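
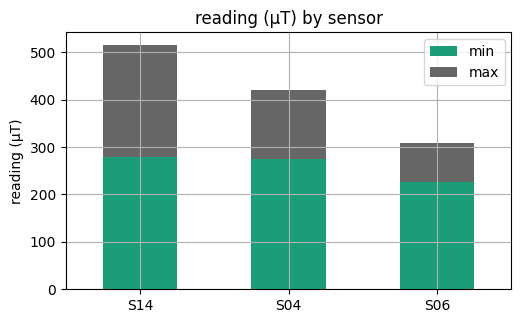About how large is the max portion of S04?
max top ≈ 400, bottom ≈ 250; segment ≈ 150.

≈ 150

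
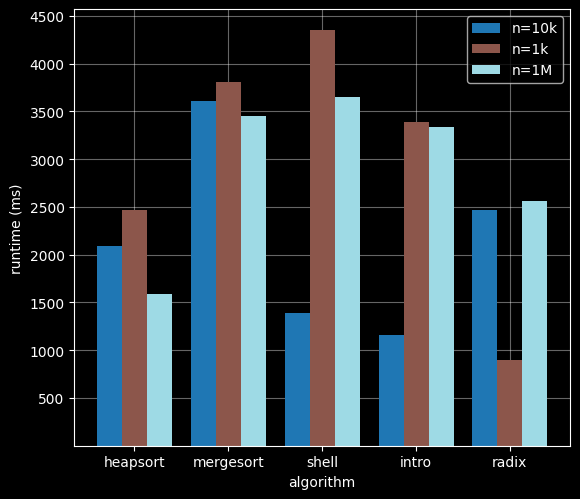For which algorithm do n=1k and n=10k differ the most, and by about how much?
shell: n=1k ≈ 4500, n=10k ≈ 1500 → gap ≈ 3000. Next-largest (intro) is only ≈ 2500.

shell, ≈ 3000 ms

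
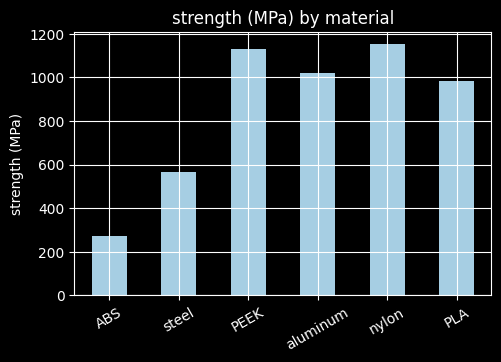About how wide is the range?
≈ 900

Max nylon ≈ 1200, min ABS ≈ 300; range ≈ 900.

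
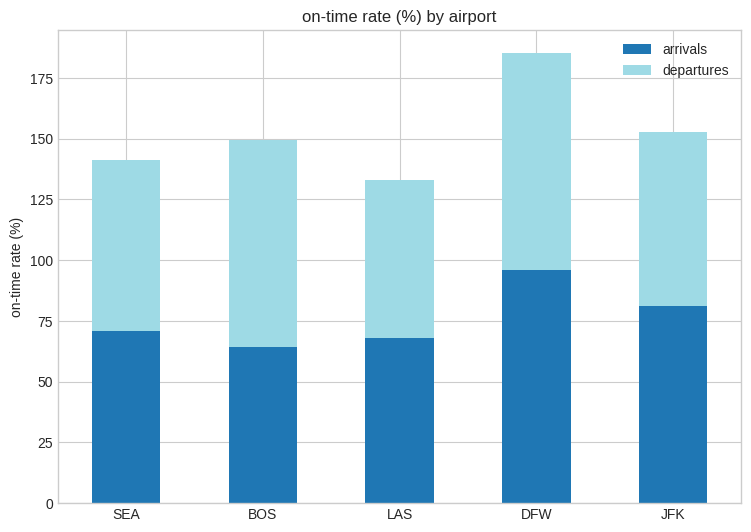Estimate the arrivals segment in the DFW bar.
≈ 100

arrivals top ≈ 100, bottom ≈ 0; segment ≈ 100.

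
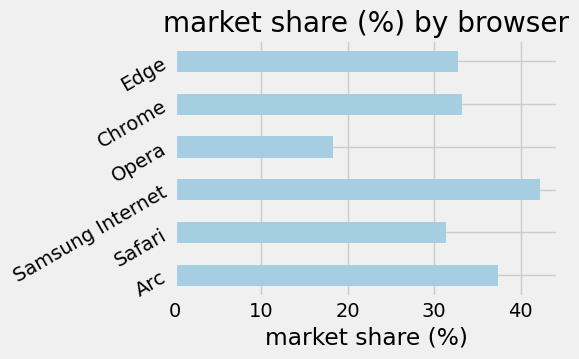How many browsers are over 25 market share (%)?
5

Above 25: Arc, Safari, Samsung Internet, Chrome, Edge.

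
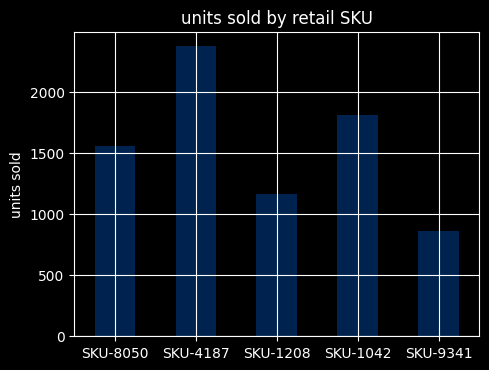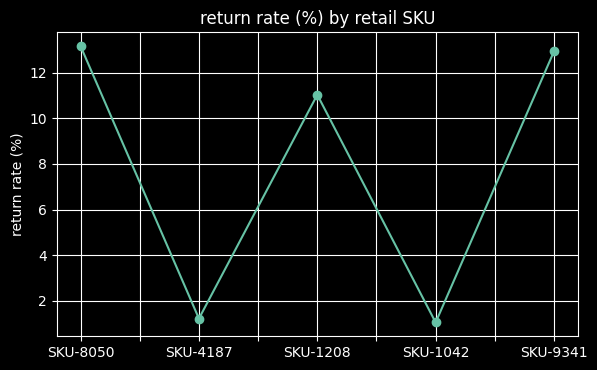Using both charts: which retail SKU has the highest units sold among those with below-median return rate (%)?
Chart 2 median return rate (%) ≈ 12; below-median retail SKUs: SKU-4187, SKU-1042. Among those, SKU-4187 has the highest units sold (≈ 2500).

SKU-4187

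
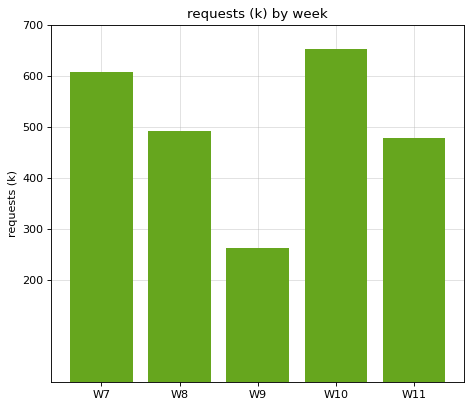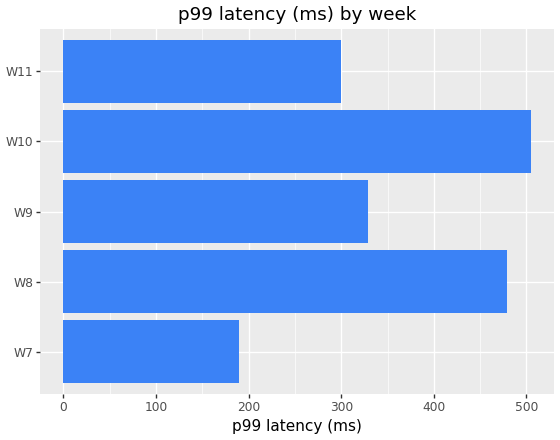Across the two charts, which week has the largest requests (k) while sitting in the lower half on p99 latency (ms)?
W7

Chart 2 median p99 latency (ms) ≈ 350; below-median weeks: W7, W11. Among those, W7 has the highest requests (k) (≈ 600).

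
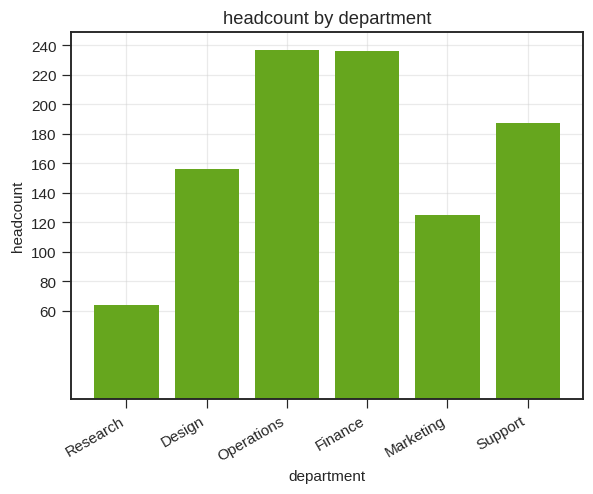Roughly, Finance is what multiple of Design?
Finance ≈ 240, Design ≈ 160; 240/160 ≈ 1.5.

≈ 1.5×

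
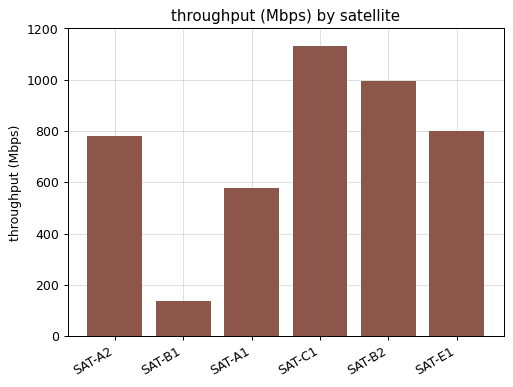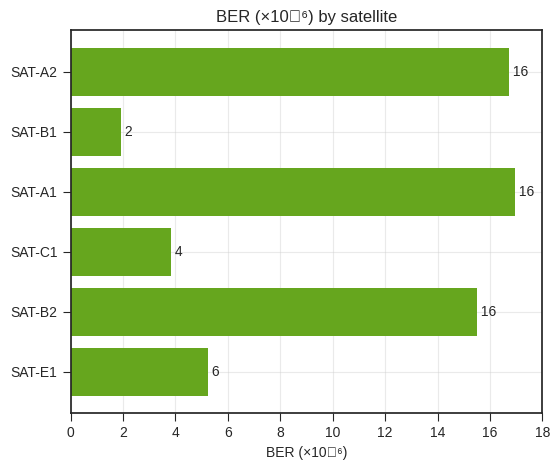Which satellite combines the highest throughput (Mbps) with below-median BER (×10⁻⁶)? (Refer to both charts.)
SAT-C1

Chart 2 median BER (×10⁻⁶) ≈ 10; below-median satellites: SAT-B1, SAT-C1, SAT-E1. Among those, SAT-C1 has the highest throughput (Mbps) (≈ 1200).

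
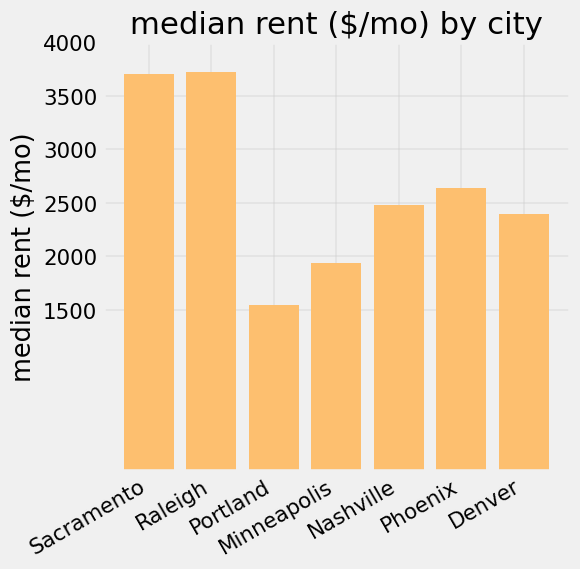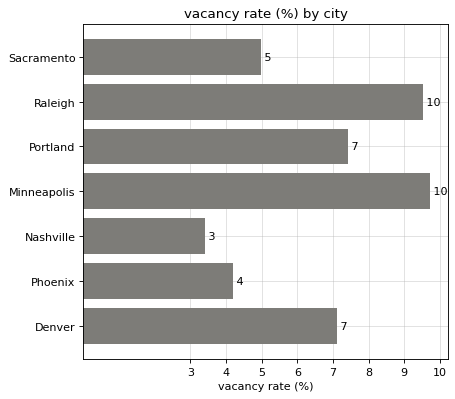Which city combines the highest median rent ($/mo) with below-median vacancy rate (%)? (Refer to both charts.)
Chart 2 median vacancy rate (%) ≈ 7; below-median cities: Sacramento, Nashville, Phoenix. Among those, Sacramento has the highest median rent ($/mo) (≈ 3500).

Sacramento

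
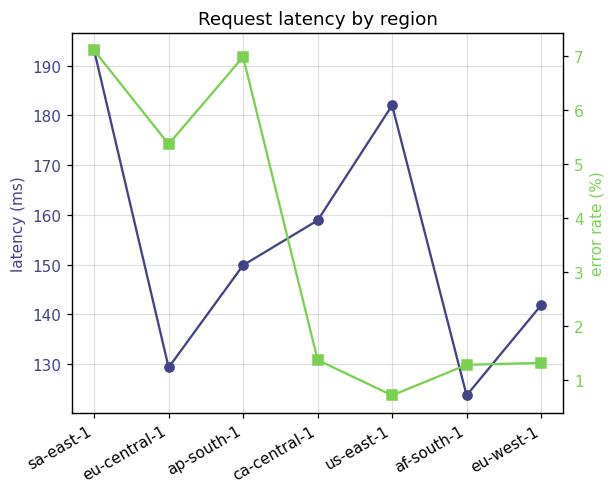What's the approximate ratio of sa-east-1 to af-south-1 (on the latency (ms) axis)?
sa-east-1 ≈ 190, af-south-1 ≈ 120; 190/120 ≈ 1.58.

≈ 1.58×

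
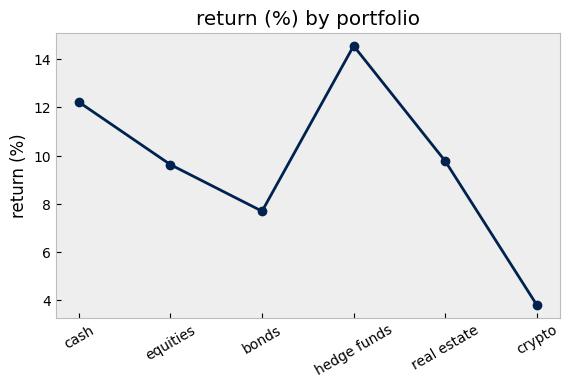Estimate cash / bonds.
cash ≈ 12, bonds ≈ 8; 12/8 ≈ 1.5.

≈ 1.5×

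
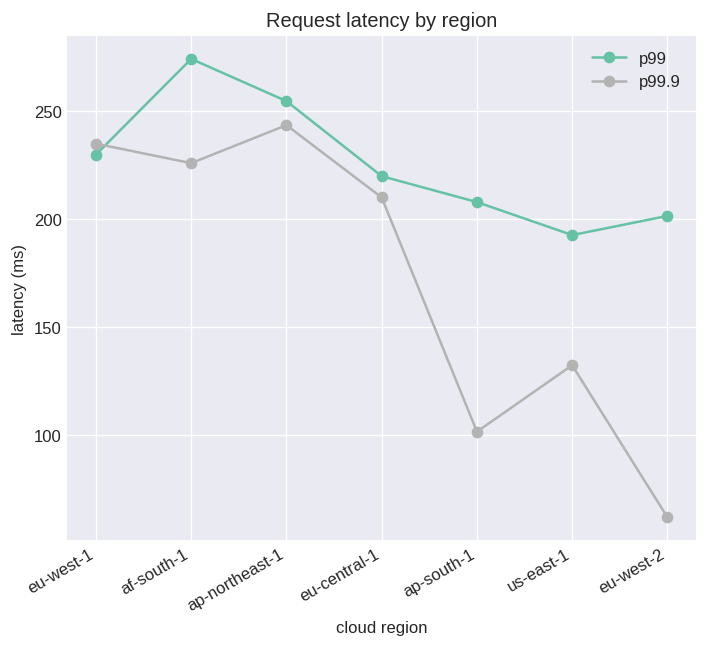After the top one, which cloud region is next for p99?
Top 3 for p99: af-south-1 ≈ 280, ap-northeast-1 ≈ 260, eu-west-1 ≈ 220.

ap-northeast-1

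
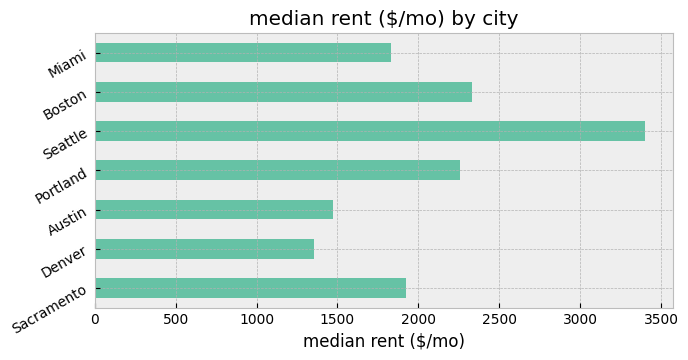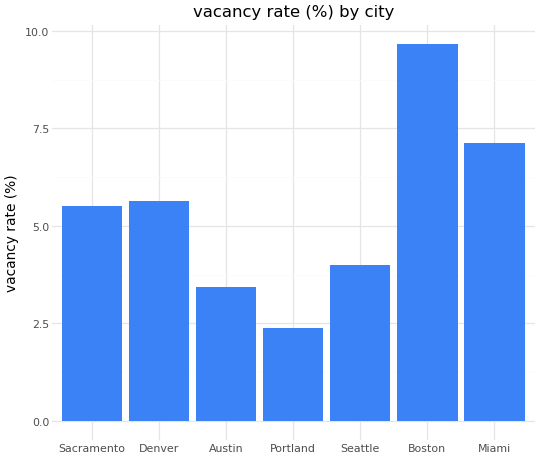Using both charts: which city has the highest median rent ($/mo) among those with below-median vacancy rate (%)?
Seattle

Chart 2 median vacancy rate (%) ≈ 6; below-median cities: Austin, Portland, Seattle. Among those, Seattle has the highest median rent ($/mo) (≈ 3500).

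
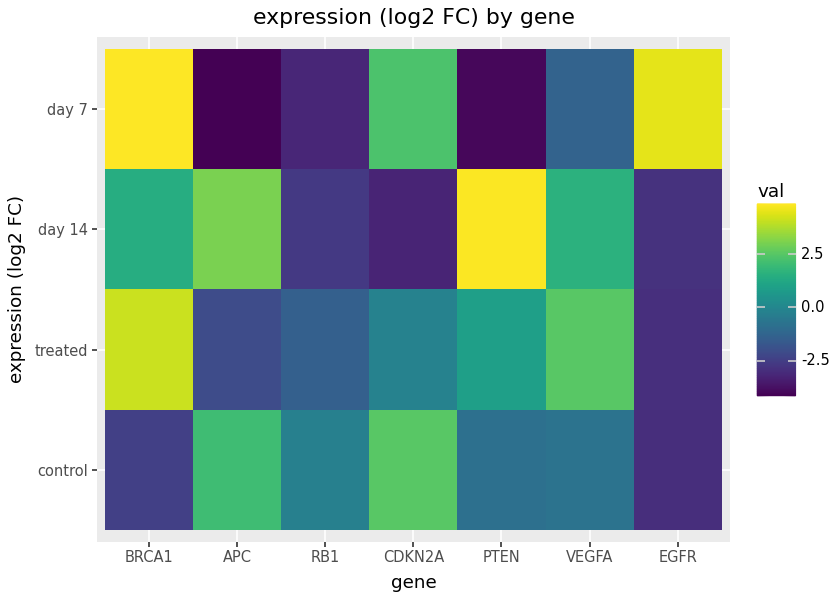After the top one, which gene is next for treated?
VEGFA

Top 3 for treated: BRCA1 ≈ 4, VEGFA ≈ 2, PTEN ≈ 1.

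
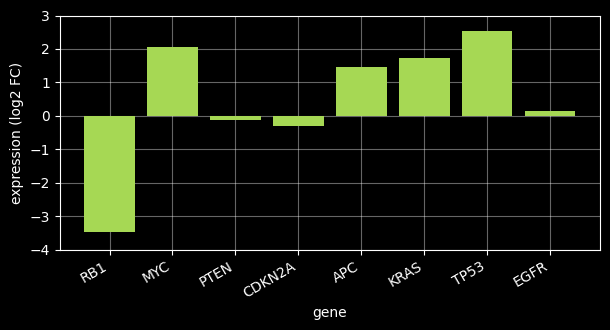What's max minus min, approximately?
≈ 6

Max TP53 ≈ 3, min RB1 ≈ -3; range ≈ 6.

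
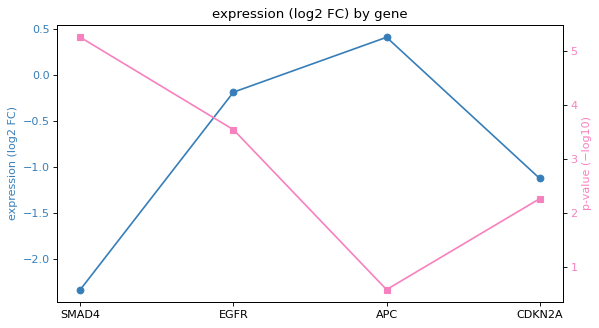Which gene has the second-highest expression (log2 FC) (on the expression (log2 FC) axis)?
Top 3 (on the expression (log2 FC) axis): APC ≈ 0.5, EGFR ≈ 0.0, CDKN2A ≈ -1.0.

EGFR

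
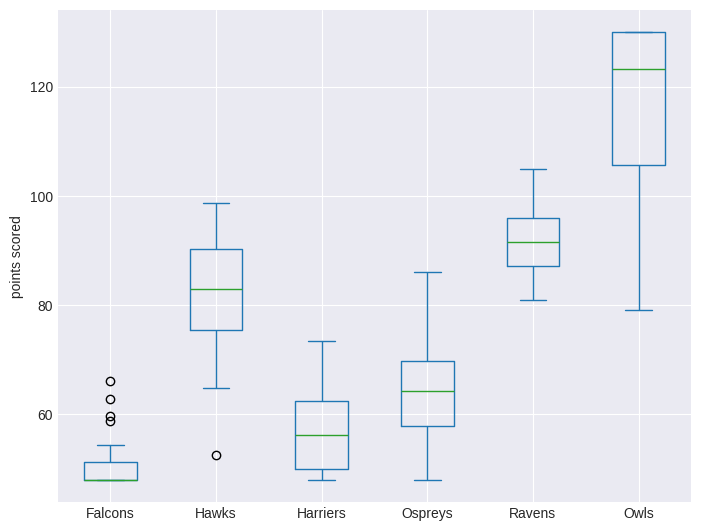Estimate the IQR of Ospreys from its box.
≈ 10

Q3 ≈ 70, Q1 ≈ 60; IQR ≈ 10.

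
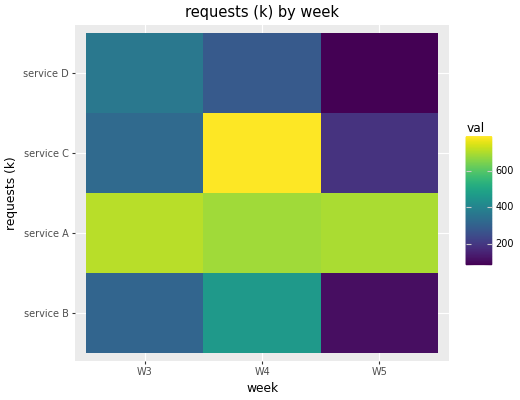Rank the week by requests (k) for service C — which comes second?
W3

Top 3 for service C: W4 ≈ 800, W3 ≈ 300, W5 ≈ 200.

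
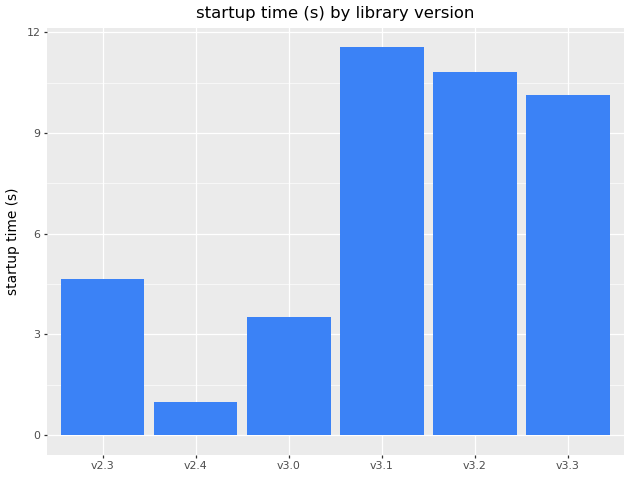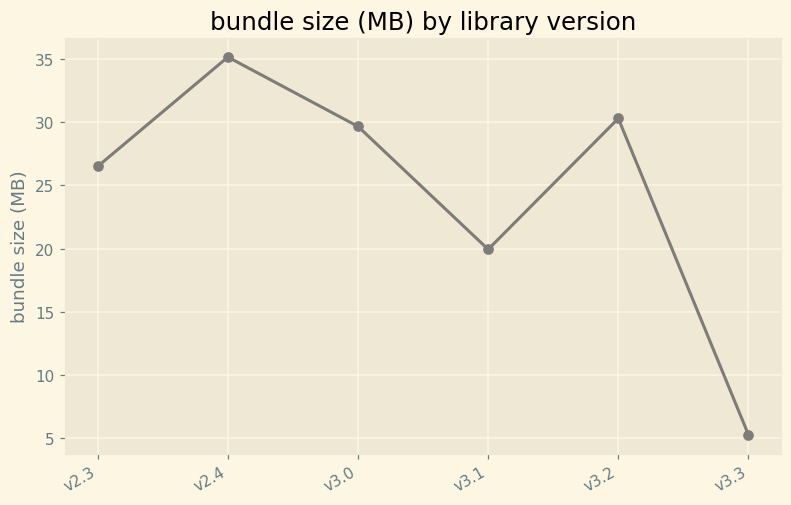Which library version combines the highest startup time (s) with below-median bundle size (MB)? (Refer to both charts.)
v3.1

Chart 2 median bundle size (MB) ≈ 30; below-median library versions: v2.3, v3.1, v3.3. Among those, v3.1 has the highest startup time (s) (≈ 12).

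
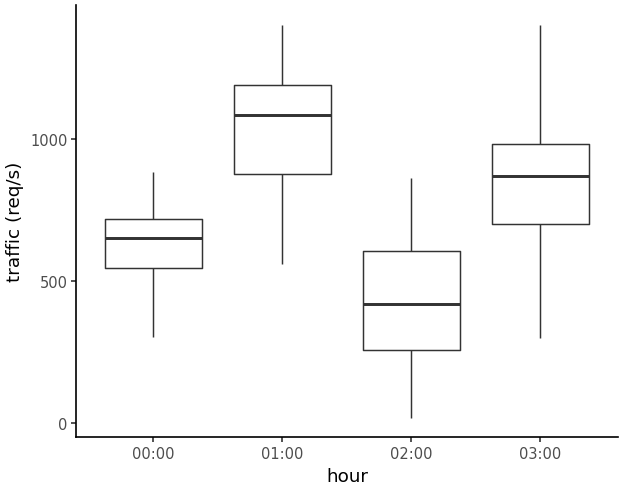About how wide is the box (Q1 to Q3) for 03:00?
≈ 300

Q3 ≈ 1000, Q1 ≈ 700; IQR ≈ 300.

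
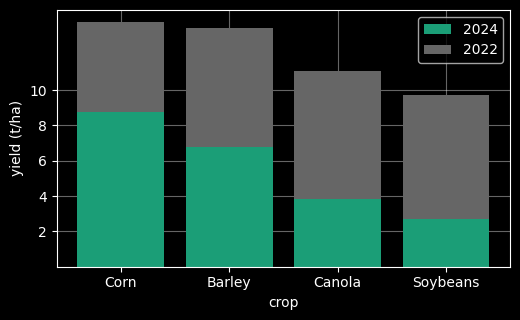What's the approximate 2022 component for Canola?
≈ 8

2022 top ≈ 12, bottom ≈ 4; segment ≈ 8.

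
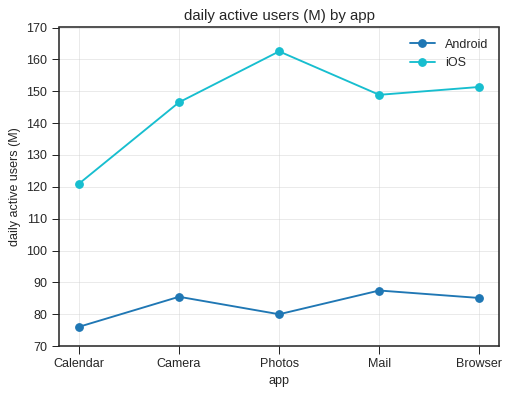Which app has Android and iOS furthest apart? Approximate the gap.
Photos: Android ≈ 80, iOS ≈ 160 → gap ≈ 80. Next-largest (Browser) is only ≈ 60.

Photos, ≈ 80 M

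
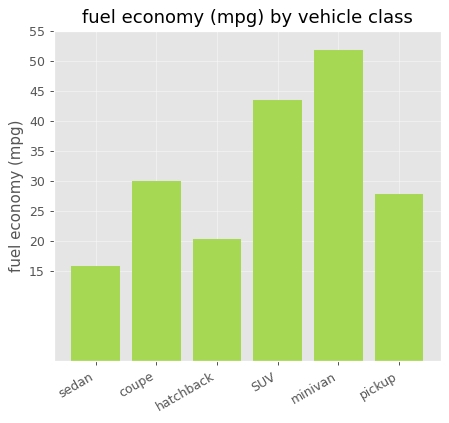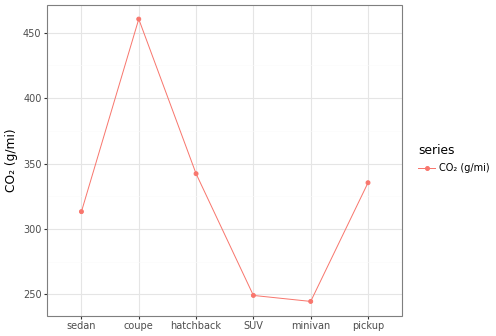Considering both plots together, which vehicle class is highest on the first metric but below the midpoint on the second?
minivan

Chart 2 median CO₂ (g/mi) ≈ 300; below-median vehicle classes: sedan, SUV, minivan. Among those, minivan has the highest fuel economy (mpg) (≈ 50).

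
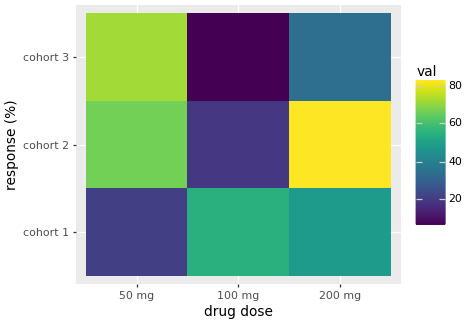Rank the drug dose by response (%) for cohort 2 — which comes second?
50 mg

Top 3 for cohort 2: 200 mg ≈ 80, 50 mg ≈ 70, 100 mg ≈ 20.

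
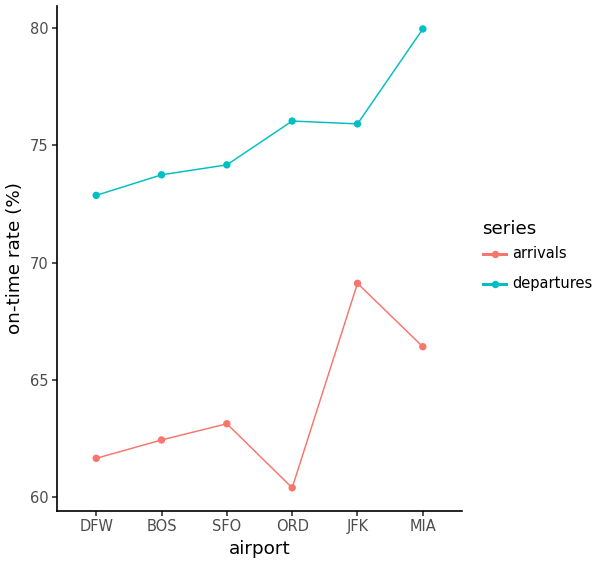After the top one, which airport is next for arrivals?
MIA

Top 3 for arrivals: JFK ≈ 70, MIA ≈ 66, SFO ≈ 64.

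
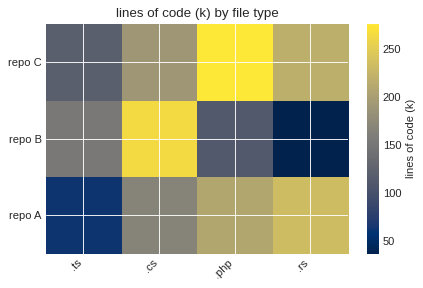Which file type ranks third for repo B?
.php

Top 4 for repo B: .cs ≈ 260, .ts ≈ 160, .php ≈ 120, .rs ≈ 40.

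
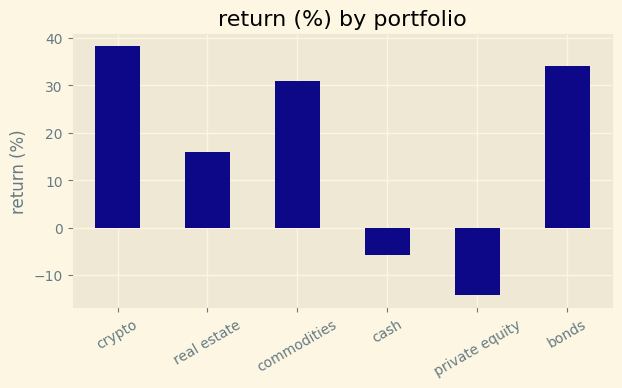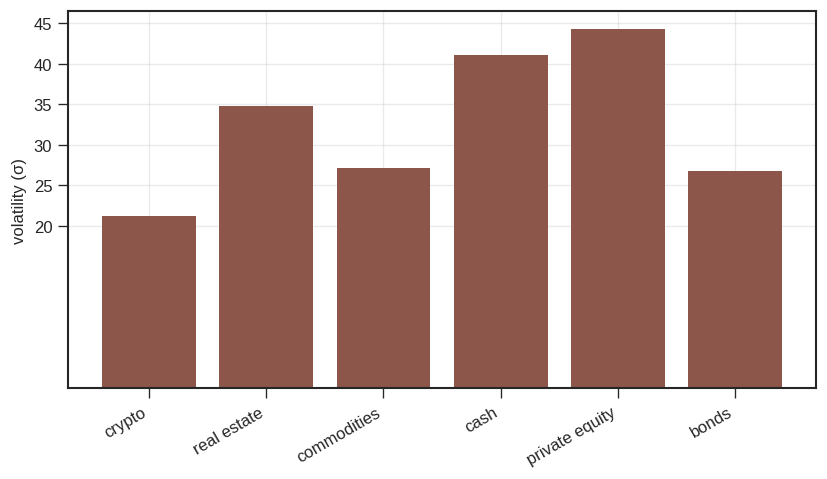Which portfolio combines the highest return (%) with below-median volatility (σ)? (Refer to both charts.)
crypto

Chart 2 median volatility (σ) ≈ 30; below-median portfolios: crypto, commodities, bonds. Among those, crypto has the highest return (%) (≈ 40).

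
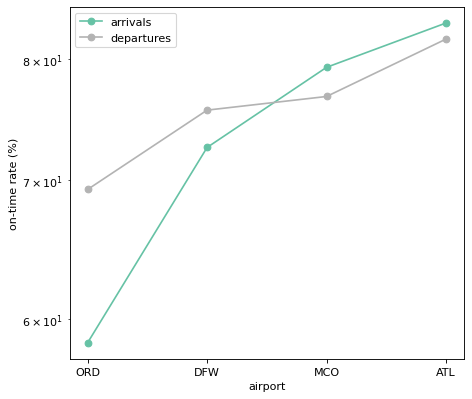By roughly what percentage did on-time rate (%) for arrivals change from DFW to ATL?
≈ +13.3%

DFW ≈ 75, ATL ≈ 85; (85 − 75) / 75 ≈ +13.3%.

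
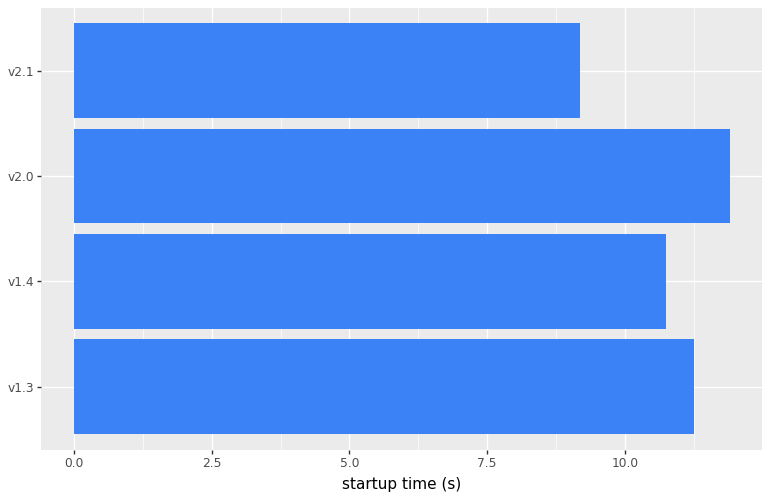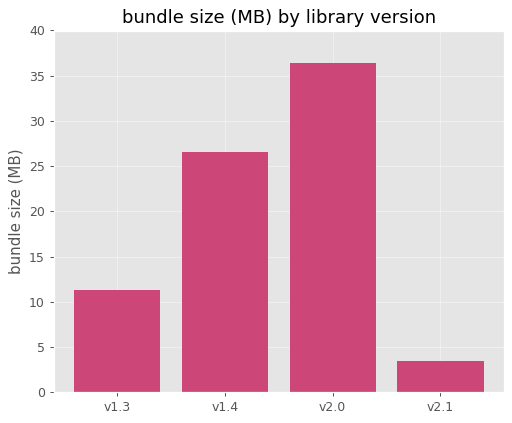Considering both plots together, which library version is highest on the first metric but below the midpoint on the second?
v1.3

Chart 2 median bundle size (MB) ≈ 20; below-median library versions: v1.3, v2.1. Among those, v1.3 has the highest startup time (s) (≈ 12).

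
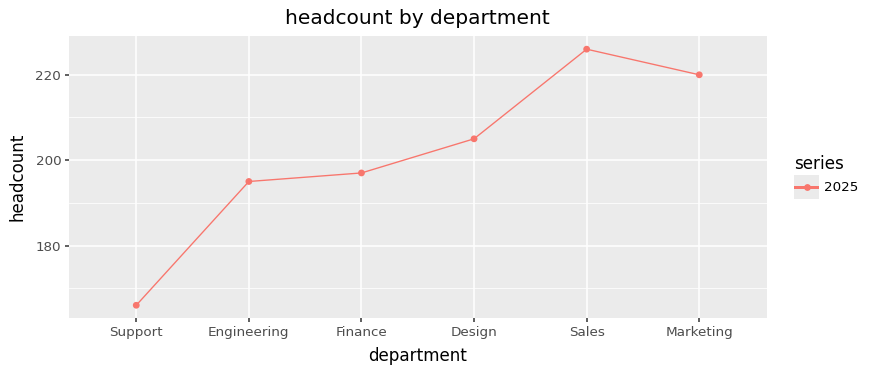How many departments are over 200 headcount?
3

Above 200: Design, Sales, Marketing.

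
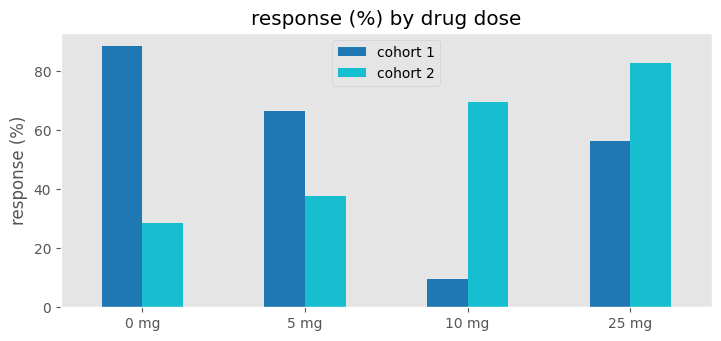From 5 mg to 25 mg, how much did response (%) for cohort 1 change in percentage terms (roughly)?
≈ -14.3%

5 mg ≈ 70, 25 mg ≈ 60; (60 − 70) / 70 ≈ -14.3%.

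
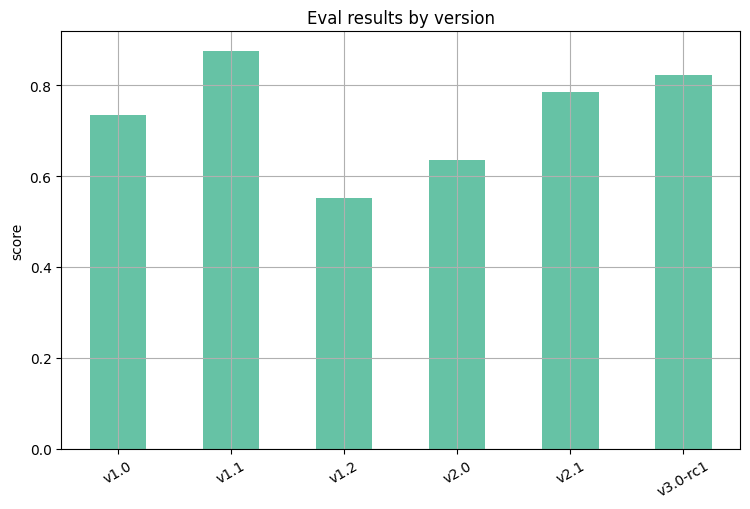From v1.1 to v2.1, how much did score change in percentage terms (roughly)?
v1.1 ≈ 0.9, v2.1 ≈ 0.8; (0.8 − 0.9) / 0.9 ≈ -11.1%.

≈ -11.1%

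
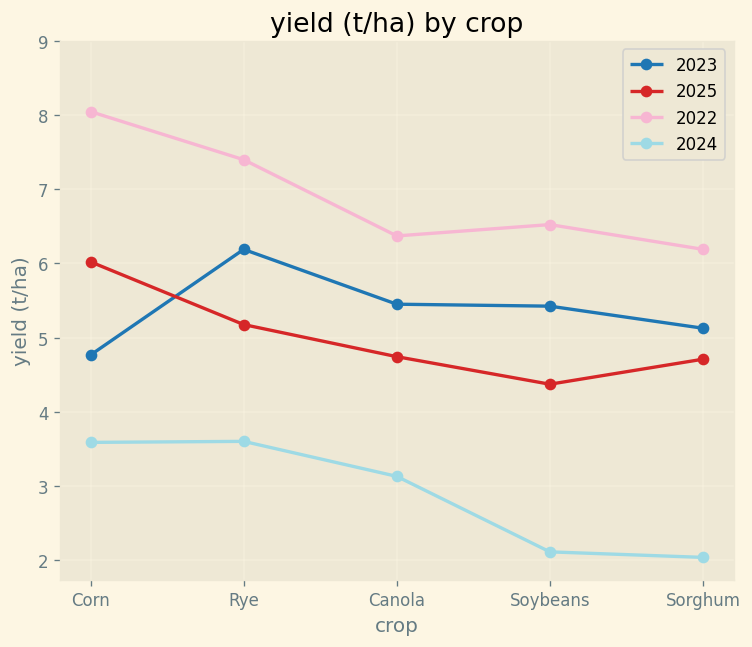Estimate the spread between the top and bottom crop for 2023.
≈ 1

Max Rye ≈ 6, min Corn ≈ 5; range ≈ 1.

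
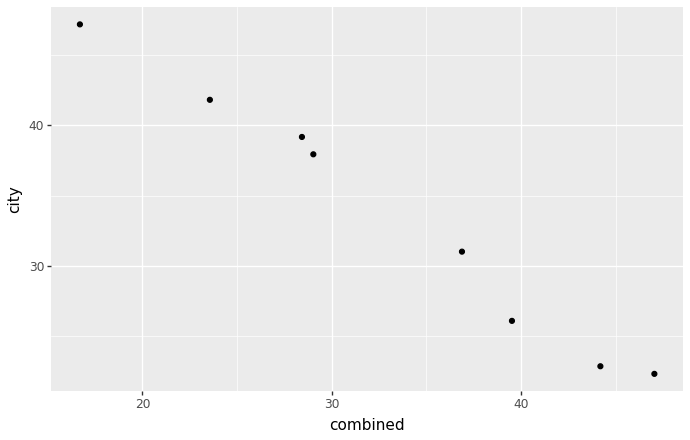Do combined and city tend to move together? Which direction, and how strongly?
Points are negatively correlated; strong (|r| ≈ 1.0).

negative, strong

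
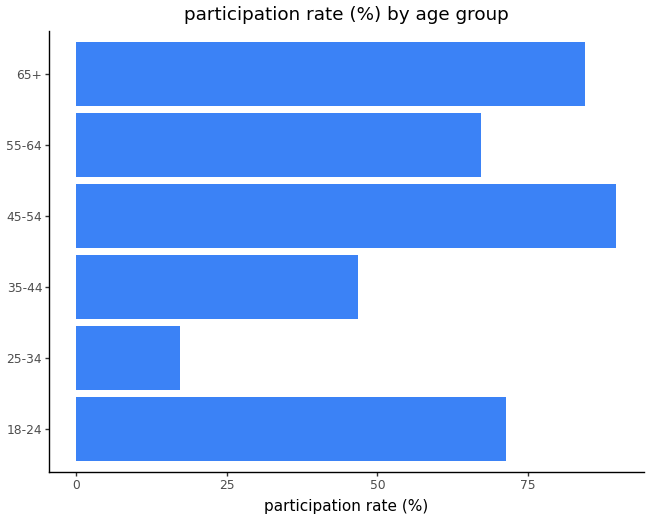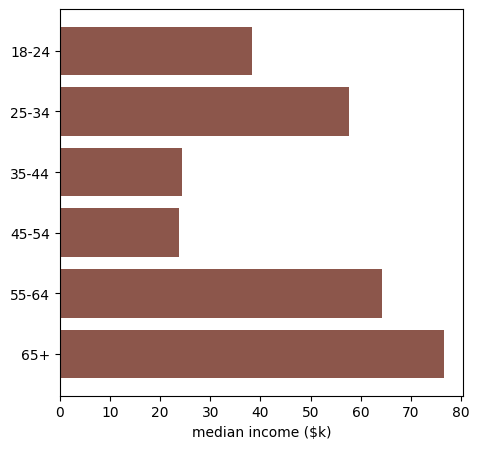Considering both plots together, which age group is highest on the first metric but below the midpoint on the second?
45-54

Chart 2 median median income ($k) ≈ 50; below-median age groups: 18-24, 35-44, 45-54. Among those, 45-54 has the highest participation rate (%) (≈ 90).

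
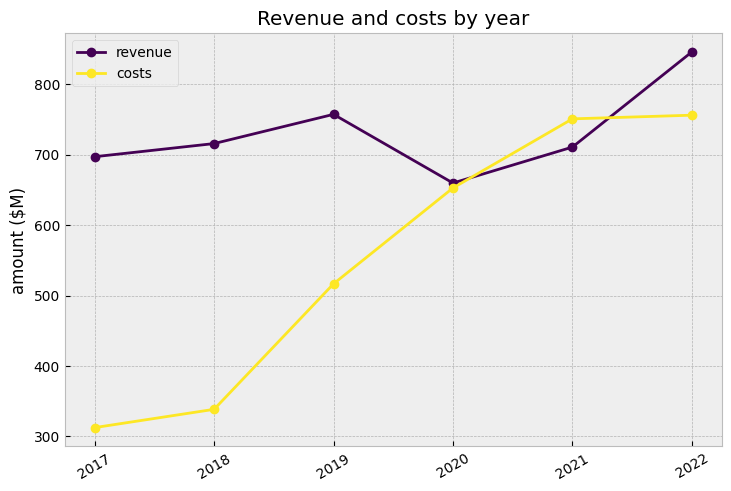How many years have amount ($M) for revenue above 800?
Above 800: 2022.

1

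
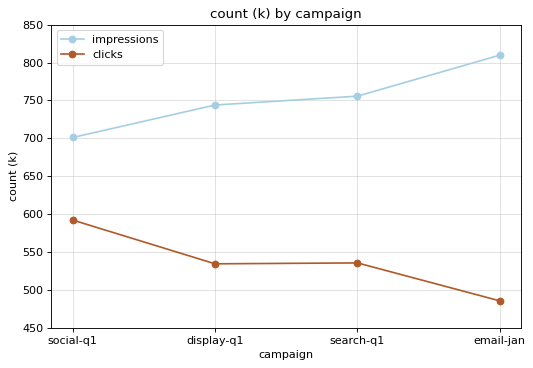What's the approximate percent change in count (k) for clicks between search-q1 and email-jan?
search-q1 ≈ 550, email-jan ≈ 500; (500 − 550) / 550 ≈ -9.1%.

≈ -9.1%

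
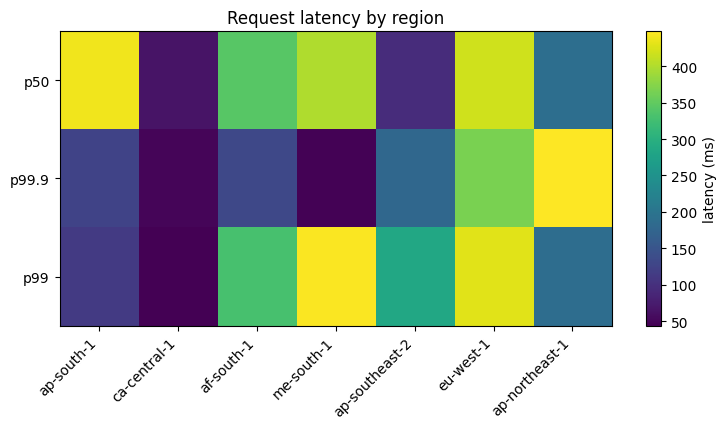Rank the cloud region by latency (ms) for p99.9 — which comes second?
eu-west-1

Top 3 for p99.9: ap-northeast-1 ≈ 450, eu-west-1 ≈ 350, ap-southeast-2 ≈ 200.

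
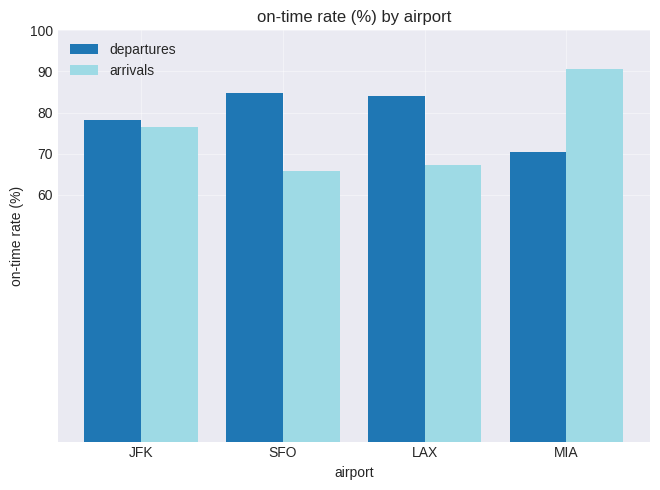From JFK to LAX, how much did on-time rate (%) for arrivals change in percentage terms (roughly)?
≈ -12.5%

JFK ≈ 80, LAX ≈ 70; (70 − 80) / 80 ≈ -12.5%.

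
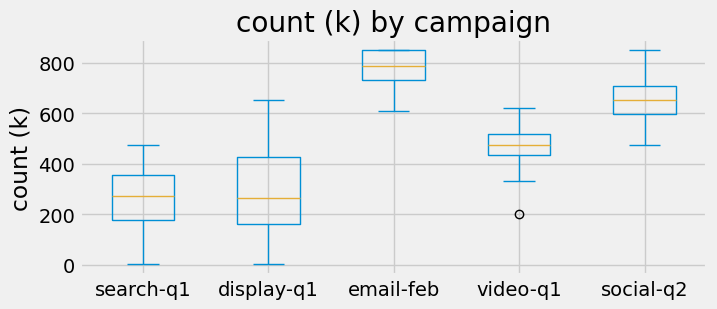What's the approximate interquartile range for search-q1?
Q3 ≈ 350, Q1 ≈ 200; IQR ≈ 150.

≈ 150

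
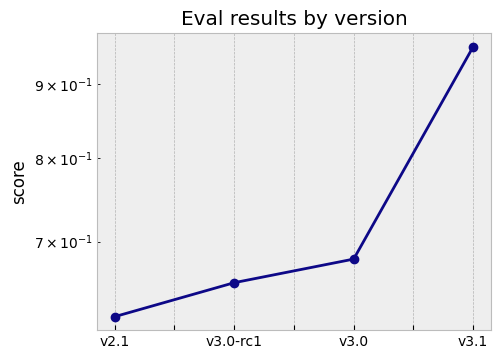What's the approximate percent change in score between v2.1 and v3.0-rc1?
≈ +8.3%

v2.1 ≈ 0.60, v3.0-rc1 ≈ 0.65; (0.65 − 0.60) / 0.60 ≈ +8.3%.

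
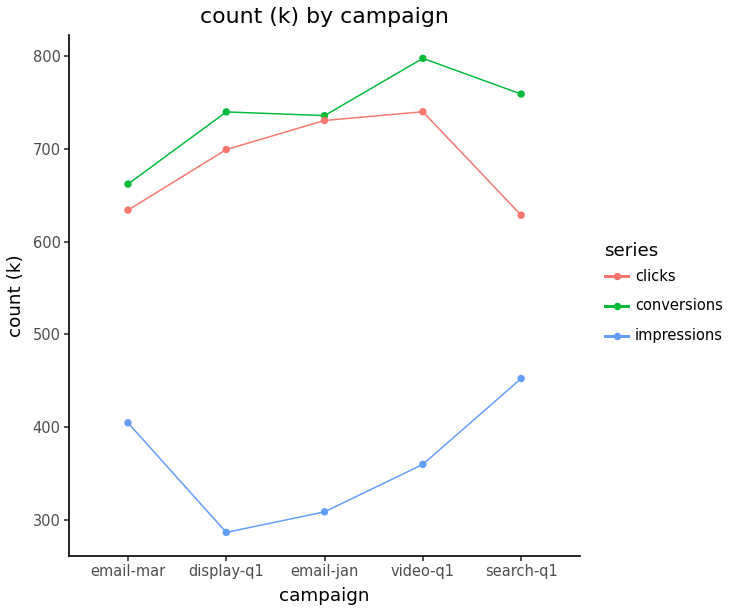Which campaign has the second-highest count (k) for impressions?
Top 3 for impressions: search-q1 ≈ 450, email-mar ≈ 400, video-q1 ≈ 350.

email-mar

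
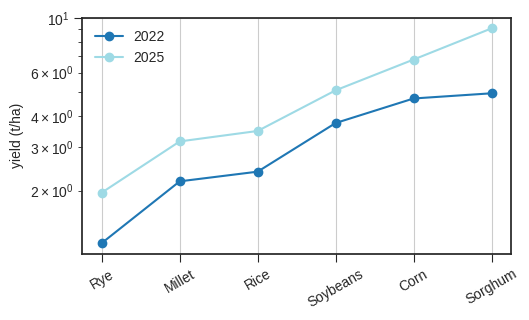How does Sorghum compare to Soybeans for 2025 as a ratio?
≈ 1.8×

Sorghum ≈ 9, Soybeans ≈ 5; 9/5 ≈ 1.8.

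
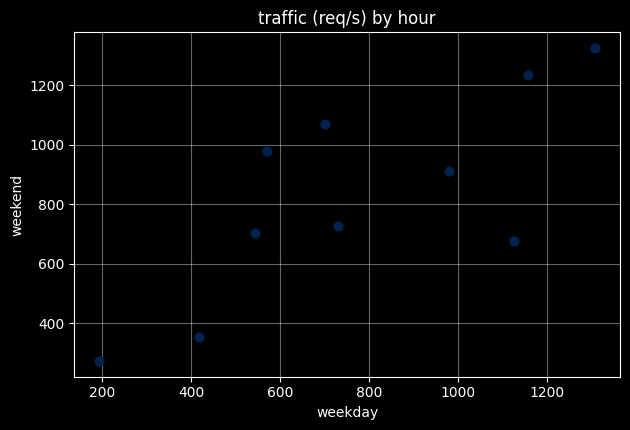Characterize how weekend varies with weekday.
positive, strong

Points are positively correlated; strong (|r| ≈ 0.8).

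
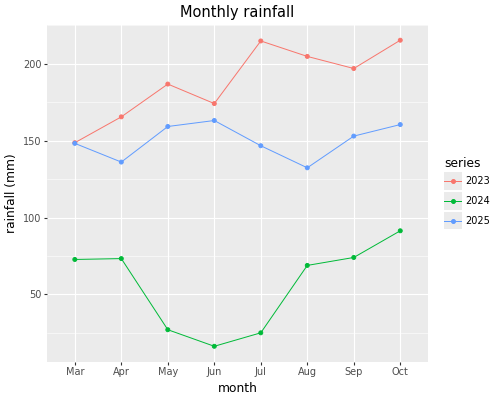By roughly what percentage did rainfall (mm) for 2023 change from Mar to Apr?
Mar ≈ 140, Apr ≈ 160; (160 − 140) / 140 ≈ +14.3%.

≈ +14.3%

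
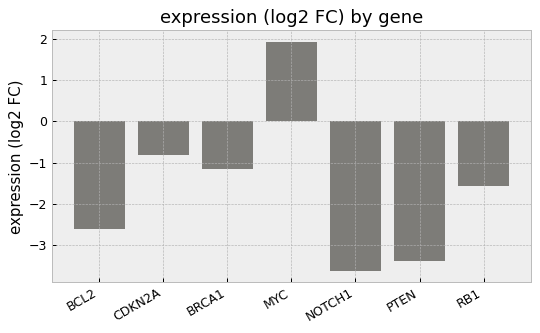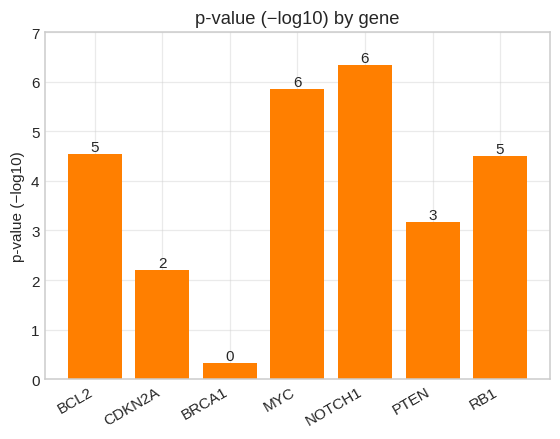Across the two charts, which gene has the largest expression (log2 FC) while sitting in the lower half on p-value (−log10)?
Chart 2 median p-value (−log10) ≈ 5; below-median genes: CDKN2A, BRCA1, PTEN. Among those, CDKN2A has the highest expression (log2 FC) (≈ -0.8).

CDKN2A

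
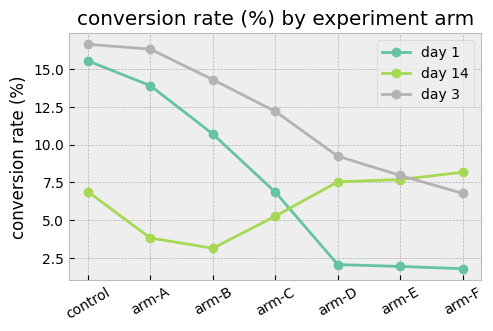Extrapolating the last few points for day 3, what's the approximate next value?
≈ 4

Last three: 10, 8, 6 → slope ≈ -2/step → next ≈ 4.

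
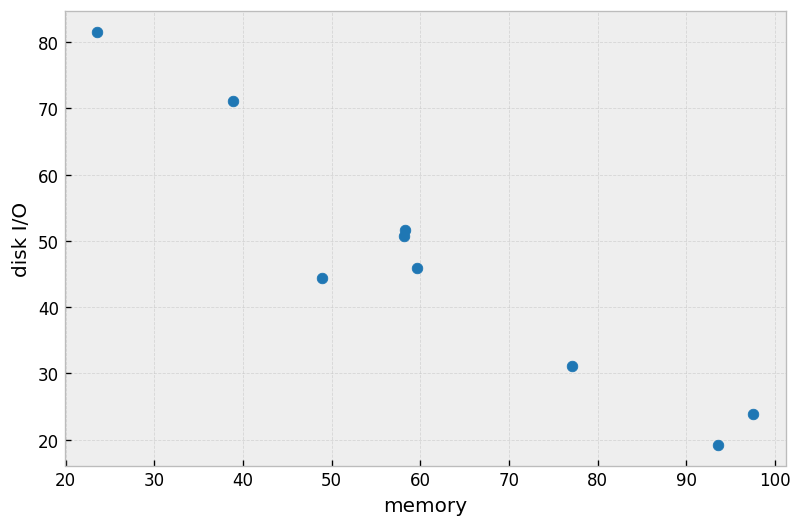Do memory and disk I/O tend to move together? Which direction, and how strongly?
Points are negatively correlated; strong (|r| ≈ 1.0).

negative, strong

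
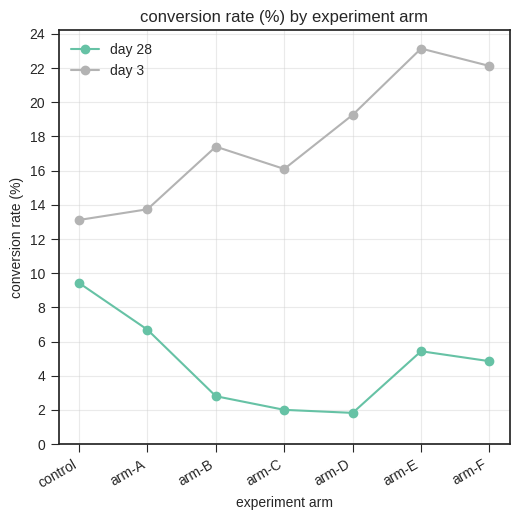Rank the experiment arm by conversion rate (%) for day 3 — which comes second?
Top 3 for day 3: arm-E ≈ 24, arm-F ≈ 22, arm-D ≈ 20.

arm-F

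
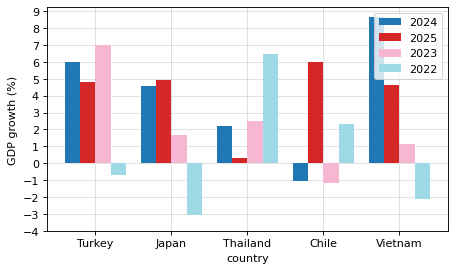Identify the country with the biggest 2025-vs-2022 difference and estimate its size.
Japan: 2025 ≈ 5, 2022 ≈ -3 → gap ≈ 8. Next-largest (Vietnam) is only ≈ 7.

Japan, ≈ 8 %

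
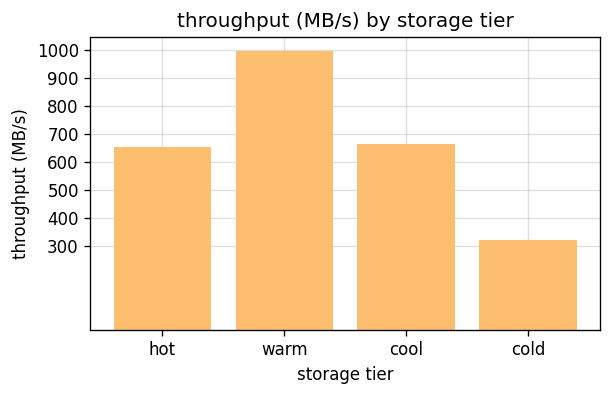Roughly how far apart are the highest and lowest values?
≈ 700

Max warm ≈ 1000, min cold ≈ 300; range ≈ 700.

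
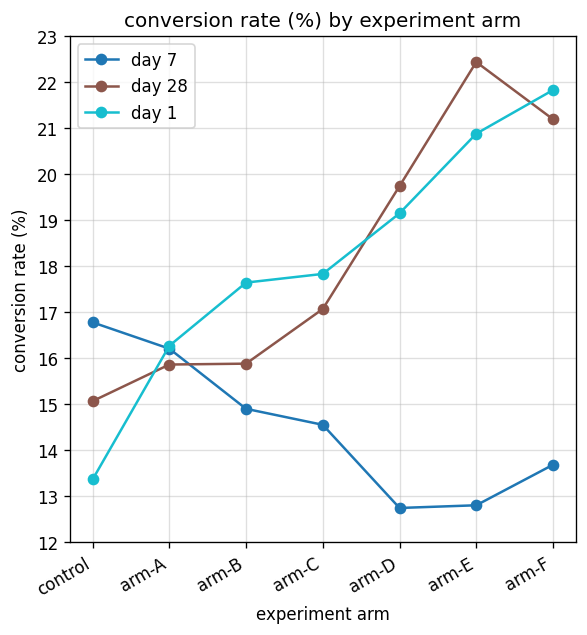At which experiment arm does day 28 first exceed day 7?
arm-A: day 28 ≈ 16 vs day 7 ≈ 16 (not yet); arm-B: day 28 ≈ 16 vs day 7 ≈ 15 (first crossover).

arm-B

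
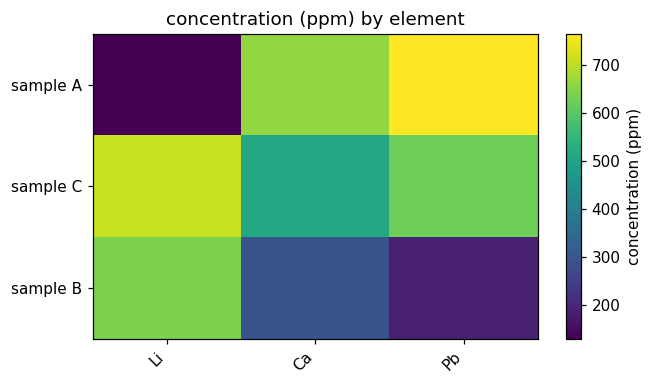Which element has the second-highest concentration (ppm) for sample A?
Ca

Top 3 for sample A: Pb ≈ 800, Ca ≈ 700, Li ≈ 100.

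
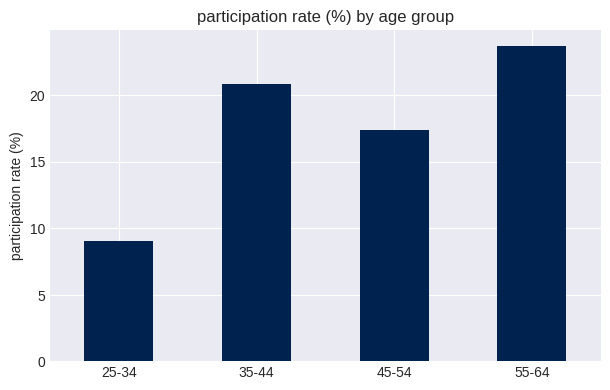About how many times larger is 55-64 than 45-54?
55-64 ≈ 24, 45-54 ≈ 18; 24/18 ≈ 1.33.

≈ 1.33×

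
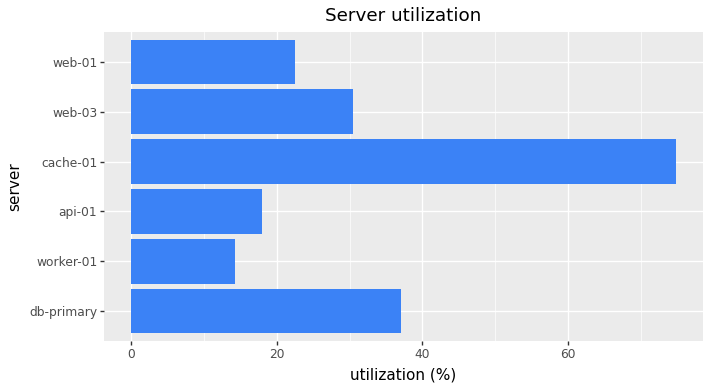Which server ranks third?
web-03

Top 4: cache-01 ≈ 70, db-primary ≈ 40, web-03 ≈ 30, web-01 ≈ 20.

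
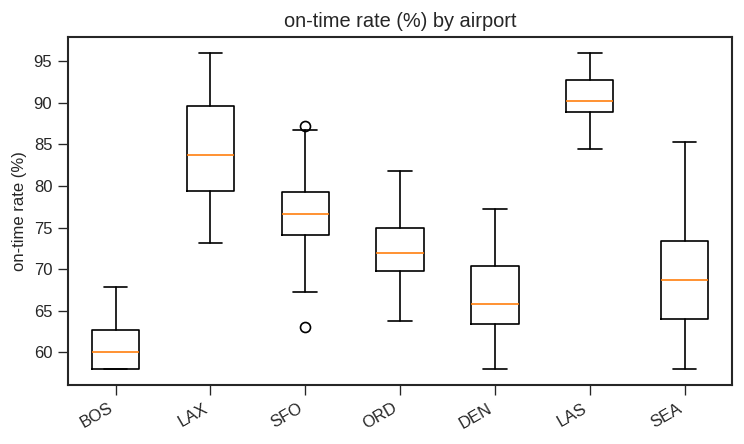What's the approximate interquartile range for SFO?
Q3 ≈ 80, Q1 ≈ 75; IQR ≈ 5.

≈ 5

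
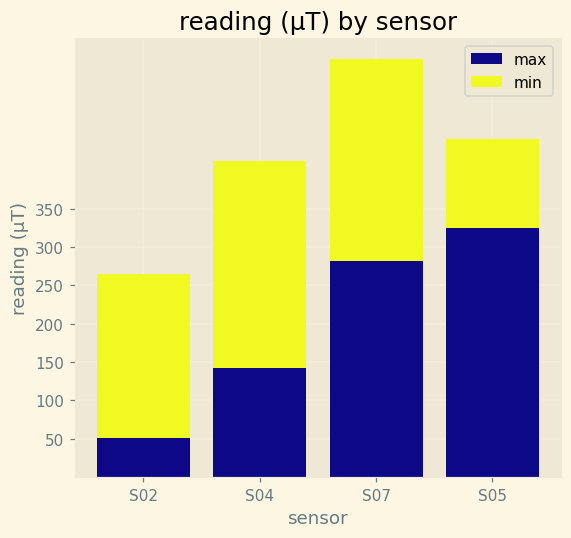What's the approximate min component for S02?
min top ≈ 250, bottom ≈ 50; segment ≈ 200.

≈ 200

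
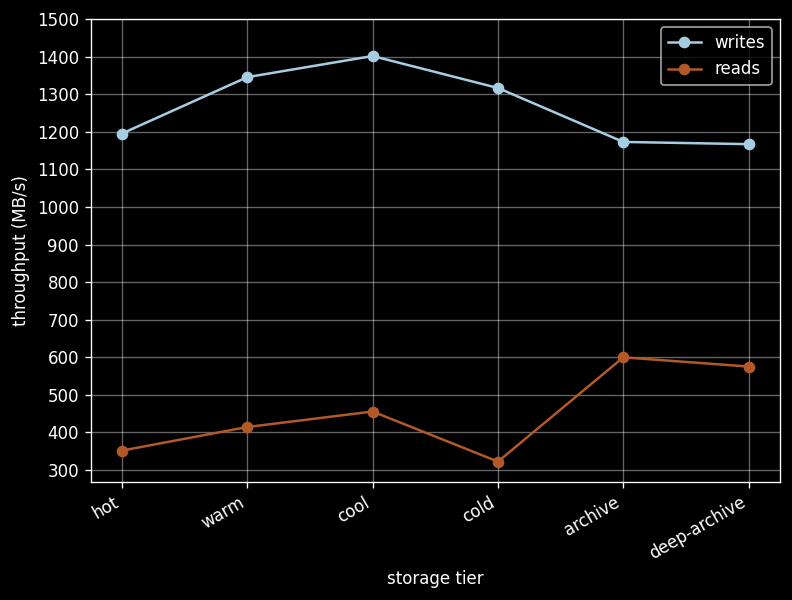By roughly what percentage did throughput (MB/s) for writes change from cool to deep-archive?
≈ -14.3%

cool ≈ 1400, deep-archive ≈ 1200; (1200 − 1400) / 1400 ≈ -14.3%.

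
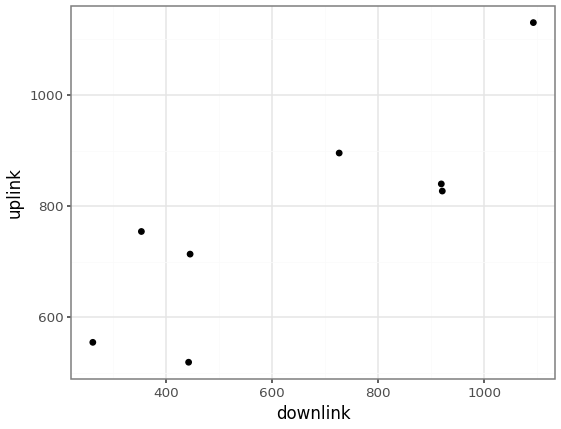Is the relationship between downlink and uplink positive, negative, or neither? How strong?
Points are positively correlated; strong (|r| ≈ 0.8).

positive, strong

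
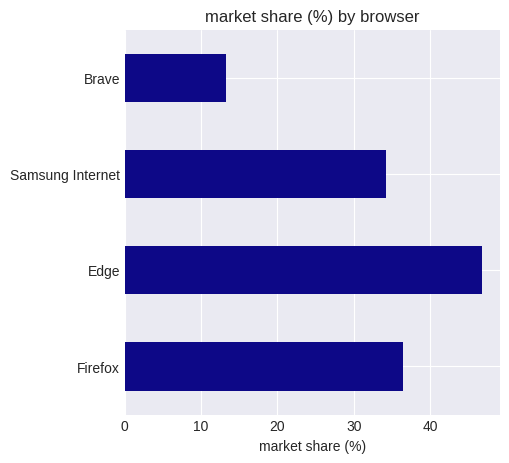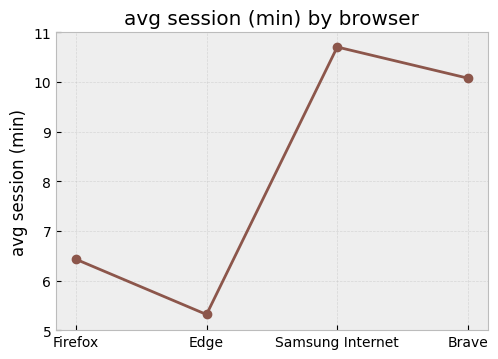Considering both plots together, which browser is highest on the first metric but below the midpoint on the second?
Chart 2 median avg session (min) ≈ 8; below-median browsers: Firefox, Edge. Among those, Edge has the highest market share (%) (≈ 45).

Edge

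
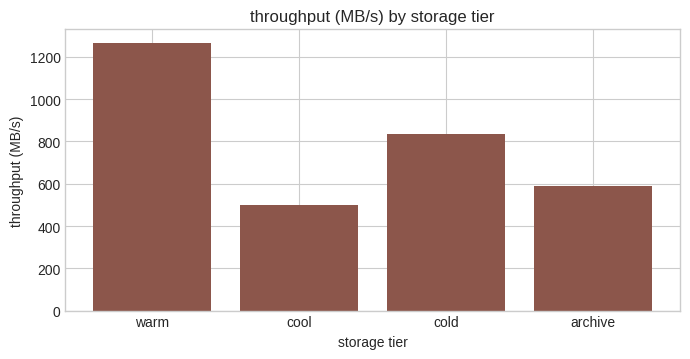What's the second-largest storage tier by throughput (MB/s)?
Top 3: warm ≈ 1200, cold ≈ 800, archive ≈ 600.

cold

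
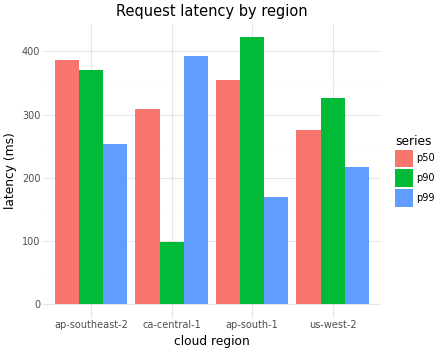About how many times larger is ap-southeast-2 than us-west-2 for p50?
≈ 1.33×

ap-southeast-2 ≈ 400, us-west-2 ≈ 300; 400/300 ≈ 1.33.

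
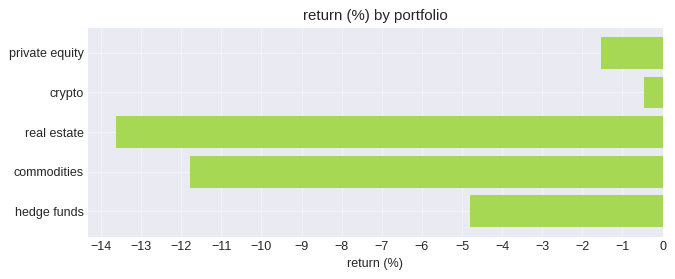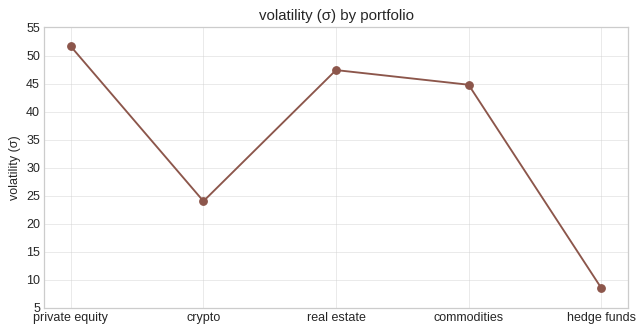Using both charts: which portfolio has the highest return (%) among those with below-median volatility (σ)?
Chart 2 median volatility (σ) ≈ 45; below-median portfolios: crypto, hedge funds. Among those, crypto has the highest return (%) (≈ 0).

crypto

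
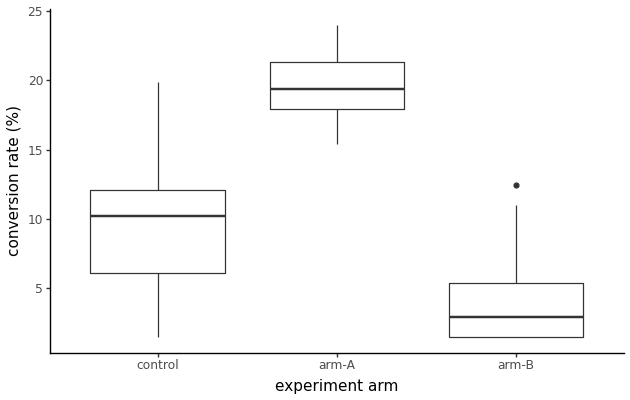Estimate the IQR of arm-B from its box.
≈ 4

Q3 ≈ 6, Q1 ≈ 2; IQR ≈ 4.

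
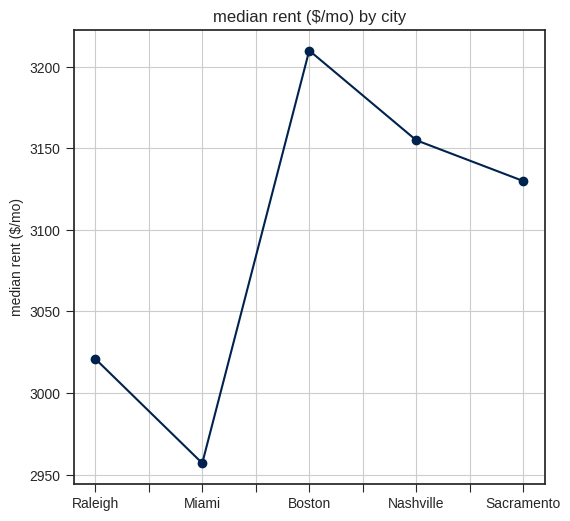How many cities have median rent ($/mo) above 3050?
3

Above 3050: Boston, Nashville, Sacramento.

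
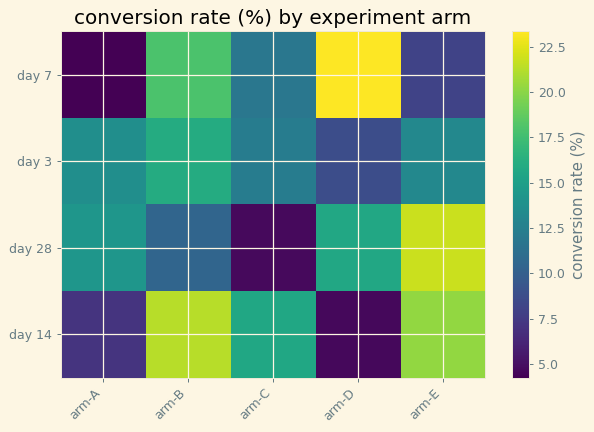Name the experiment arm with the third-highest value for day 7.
arm-C

Top 4 for day 7: arm-D ≈ 24, arm-B ≈ 18, arm-C ≈ 12, arm-E ≈ 8.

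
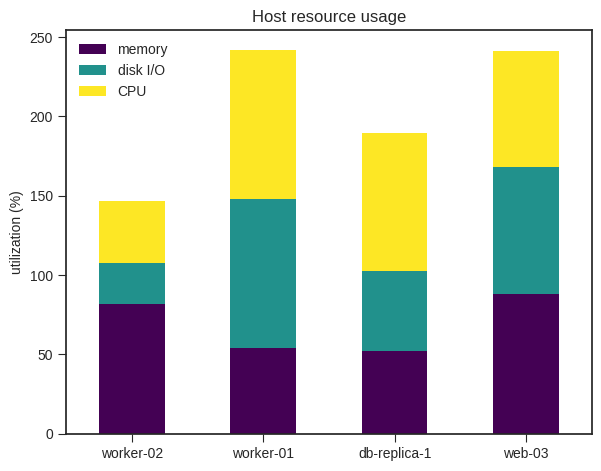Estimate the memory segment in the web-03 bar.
memory top ≈ 100, bottom ≈ 0; segment ≈ 100.

≈ 100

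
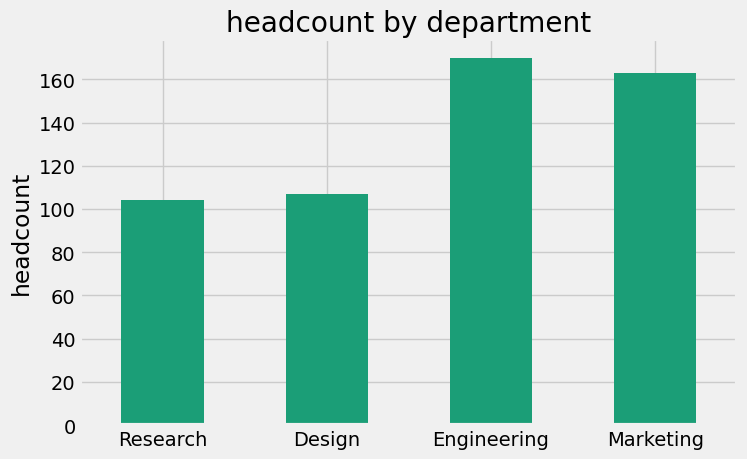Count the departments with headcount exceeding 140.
Above 140: Engineering, Marketing.

2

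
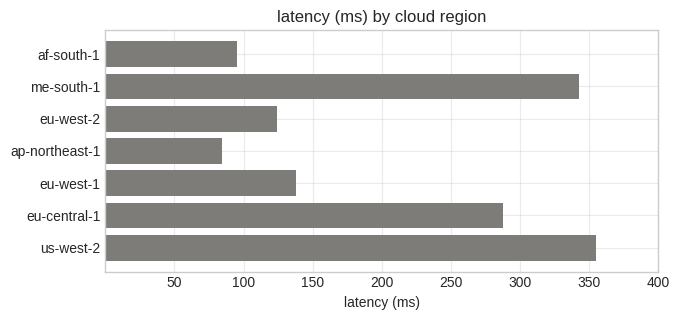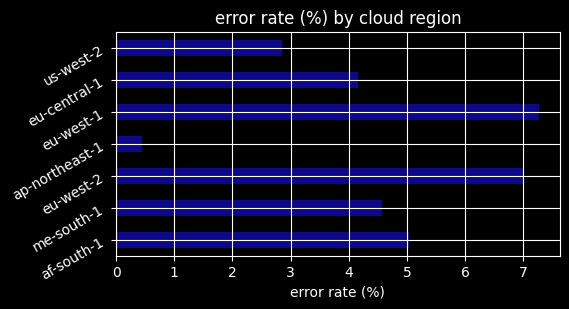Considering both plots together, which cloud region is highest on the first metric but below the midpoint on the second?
Chart 2 median error rate (%) ≈ 5; below-median cloud regions: ap-northeast-1, eu-central-1, us-west-2. Among those, us-west-2 has the highest latency (ms) (≈ 350).

us-west-2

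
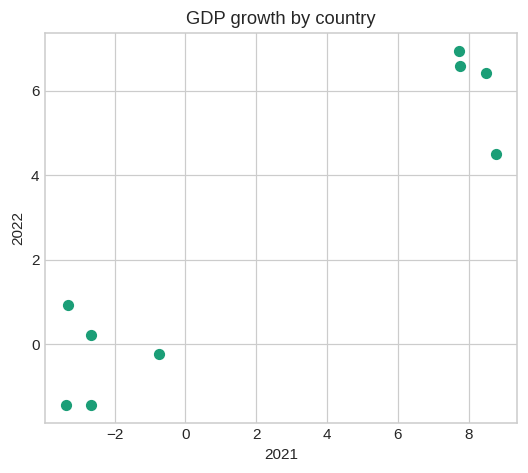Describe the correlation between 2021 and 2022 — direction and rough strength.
Points are positively correlated; strong (|r| ≈ 0.9).

positive, strong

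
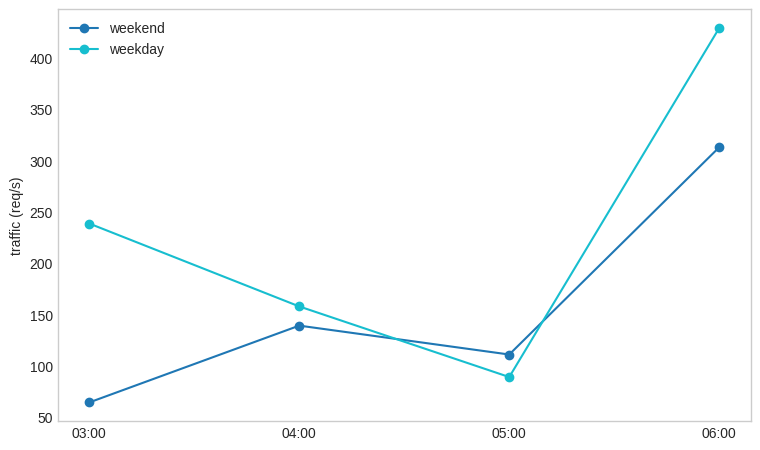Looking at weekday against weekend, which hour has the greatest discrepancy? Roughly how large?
03:00, ≈ 200 req/s

03:00: weekday ≈ 250, weekend ≈ 50 → gap ≈ 200. Next-largest (06:00) is only ≈ 150.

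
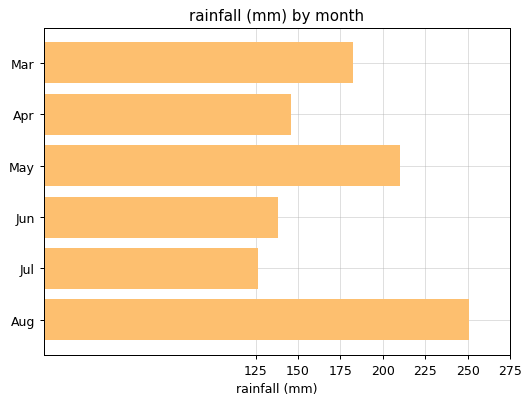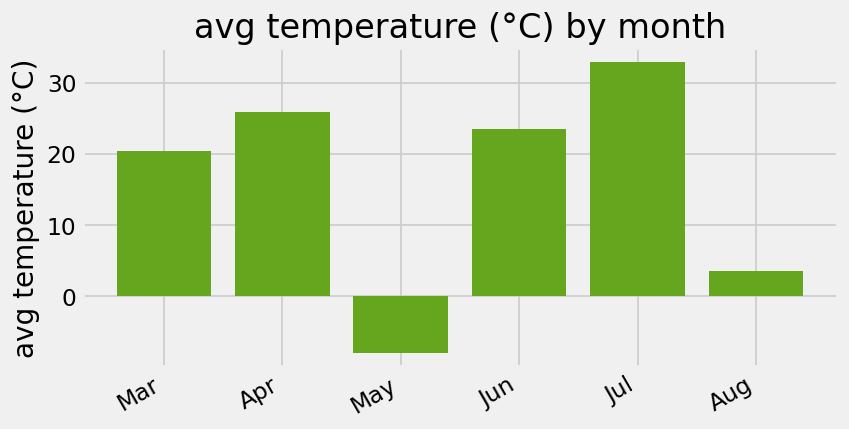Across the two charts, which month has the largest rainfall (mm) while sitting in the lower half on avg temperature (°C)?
Chart 2 median avg temperature (°C) ≈ 20; below-median months: Mar, May, Aug. Among those, Aug has the highest rainfall (mm) (≈ 250).

Aug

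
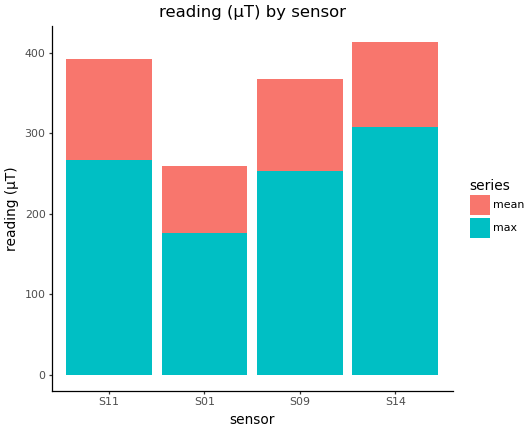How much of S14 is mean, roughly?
mean top ≈ 400, bottom ≈ 300; segment ≈ 100.

≈ 100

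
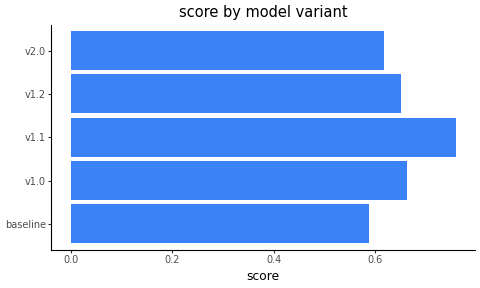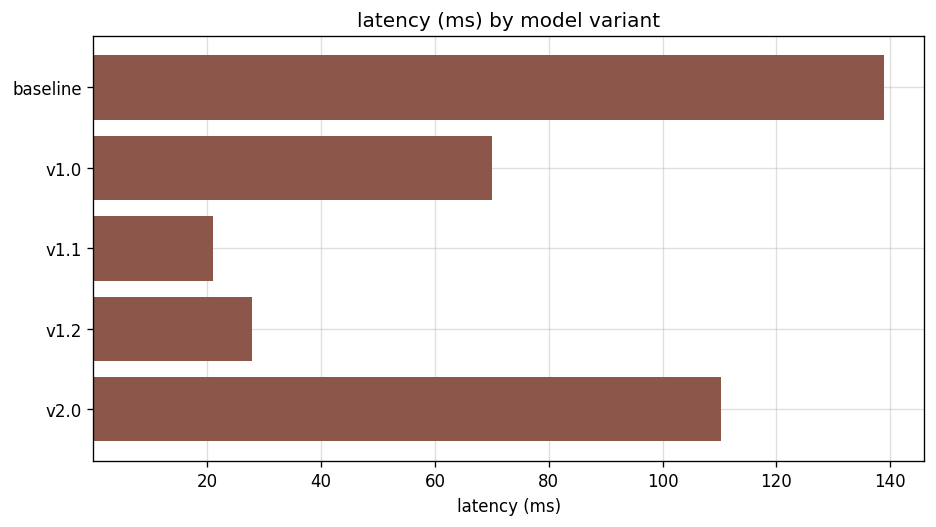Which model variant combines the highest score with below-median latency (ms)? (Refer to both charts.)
Chart 2 median latency (ms) ≈ 60; below-median model variants: v1.1, v1.2. Among those, v1.1 has the highest score (≈ 0.8).

v1.1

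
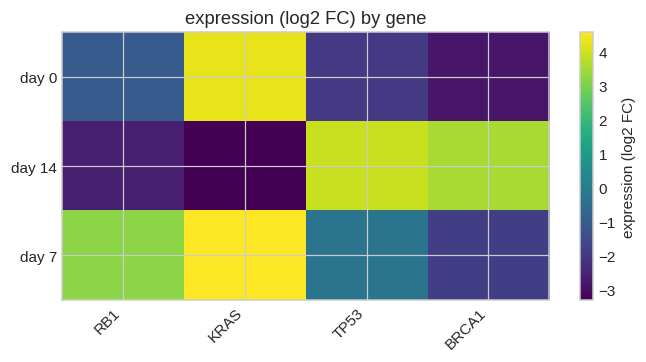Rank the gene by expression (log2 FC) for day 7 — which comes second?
RB1

Top 3 for day 7: KRAS ≈ 5, RB1 ≈ 3, TP53 ≈ 0.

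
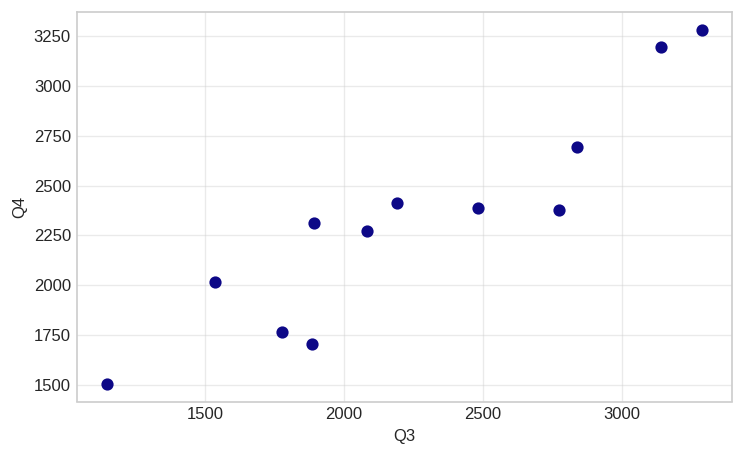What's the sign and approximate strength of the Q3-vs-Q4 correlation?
positive, strong

Points are positively correlated; strong (|r| ≈ 0.9).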